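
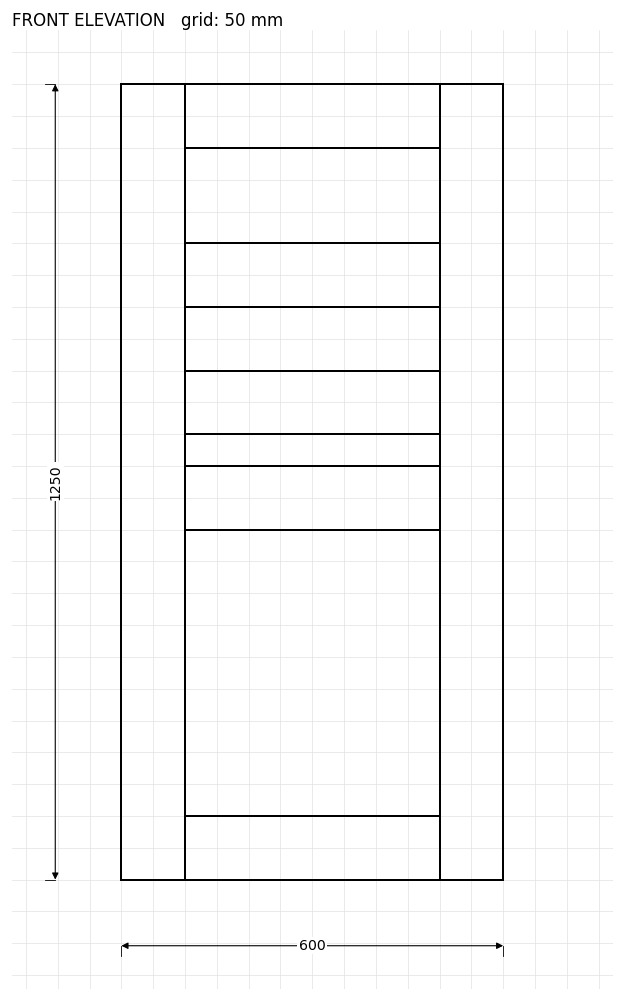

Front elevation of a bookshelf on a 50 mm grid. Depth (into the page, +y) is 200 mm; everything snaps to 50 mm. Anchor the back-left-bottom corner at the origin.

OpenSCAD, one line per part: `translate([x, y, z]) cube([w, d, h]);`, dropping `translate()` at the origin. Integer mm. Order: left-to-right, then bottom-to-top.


cube([100, 200, 1250]);
translate([100, 0, 0]) cube([400, 200, 100]);
translate([100, 0, 550]) cube([400, 200, 100]);
translate([100, 0, 700]) cube([400, 200, 100]);
translate([100, 0, 900]) cube([400, 200, 100]);
translate([100, 0, 1150]) cube([400, 200, 100]);
translate([500, 0, 0]) cube([100, 200, 1250]);


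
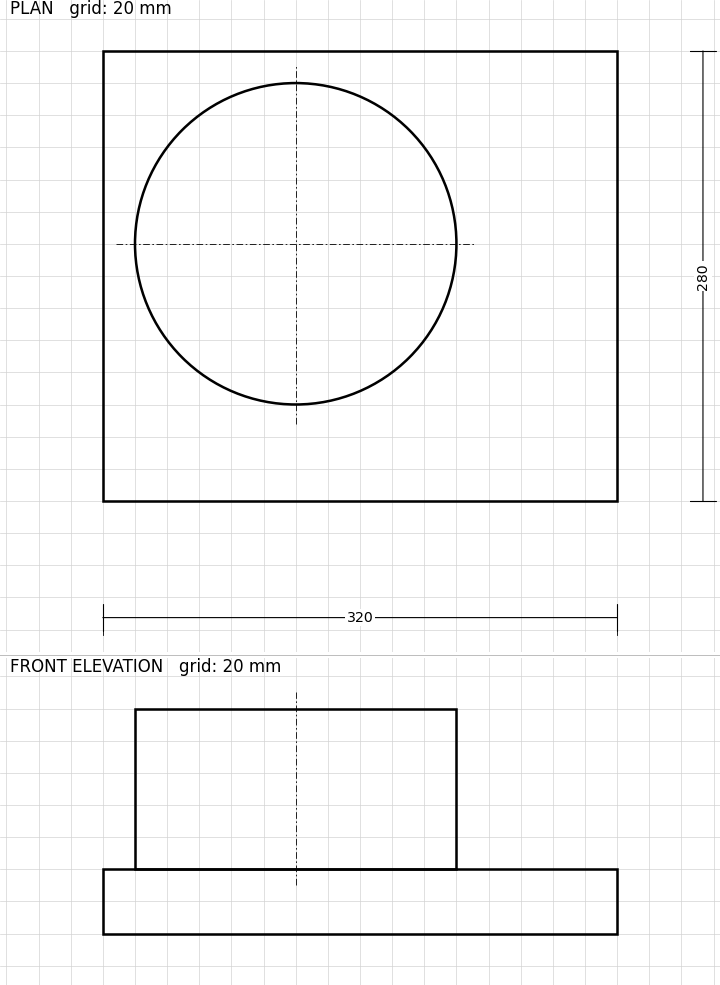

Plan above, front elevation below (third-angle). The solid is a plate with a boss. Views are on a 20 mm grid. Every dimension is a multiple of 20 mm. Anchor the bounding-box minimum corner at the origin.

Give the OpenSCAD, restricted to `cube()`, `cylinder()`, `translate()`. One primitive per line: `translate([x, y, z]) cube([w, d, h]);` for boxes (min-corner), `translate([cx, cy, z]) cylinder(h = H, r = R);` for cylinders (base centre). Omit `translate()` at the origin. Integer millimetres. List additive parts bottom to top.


cube([320, 280, 40]);
translate([120, 160, 40]) cylinder(h = 100, r = 100);


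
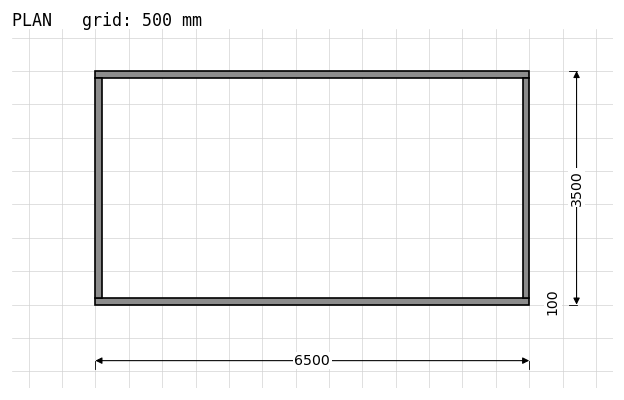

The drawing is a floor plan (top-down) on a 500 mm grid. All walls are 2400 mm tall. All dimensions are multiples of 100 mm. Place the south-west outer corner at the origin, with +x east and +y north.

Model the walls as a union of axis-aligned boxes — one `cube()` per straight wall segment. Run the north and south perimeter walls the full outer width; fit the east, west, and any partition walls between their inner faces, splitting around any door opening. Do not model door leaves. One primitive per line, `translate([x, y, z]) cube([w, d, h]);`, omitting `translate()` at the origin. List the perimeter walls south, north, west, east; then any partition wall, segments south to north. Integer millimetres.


cube([6500, 100, 2400]);
translate([0, 3400, 0]) cube([6500, 100, 2400]);
translate([0, 100, 0]) cube([100, 3300, 2400]);
translate([6400, 100, 0]) cube([100, 3300, 2400]);


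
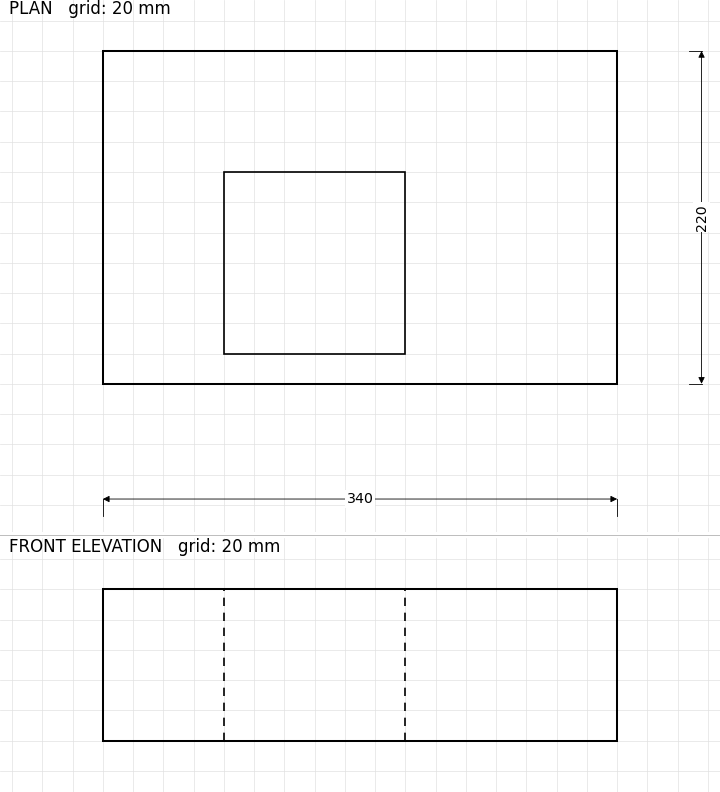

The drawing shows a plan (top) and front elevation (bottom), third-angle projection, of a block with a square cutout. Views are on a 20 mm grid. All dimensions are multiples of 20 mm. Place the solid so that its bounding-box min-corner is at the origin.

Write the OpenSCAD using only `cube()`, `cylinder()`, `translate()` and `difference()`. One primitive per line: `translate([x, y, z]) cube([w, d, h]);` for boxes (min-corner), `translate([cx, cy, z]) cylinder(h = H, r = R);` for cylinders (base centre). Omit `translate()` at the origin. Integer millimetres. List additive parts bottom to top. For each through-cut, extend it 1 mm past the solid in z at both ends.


difference() {
  cube([340, 220, 100]);
  translate([80, 20, -1]) cube([120, 120, 102]);
}


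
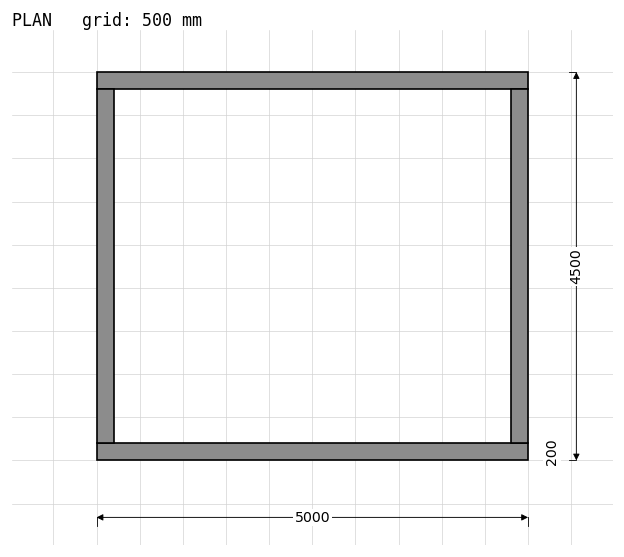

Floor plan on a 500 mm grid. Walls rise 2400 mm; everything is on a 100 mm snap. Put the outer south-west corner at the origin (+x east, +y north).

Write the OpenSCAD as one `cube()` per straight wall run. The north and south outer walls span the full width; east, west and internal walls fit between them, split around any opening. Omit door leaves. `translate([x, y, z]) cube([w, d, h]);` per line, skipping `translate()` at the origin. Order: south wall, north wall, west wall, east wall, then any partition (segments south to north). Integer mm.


cube([5000, 200, 2400]);
translate([0, 4300, 0]) cube([5000, 200, 2400]);
translate([0, 200, 0]) cube([200, 4100, 2400]);
translate([4800, 200, 0]) cube([200, 4100, 2400]);


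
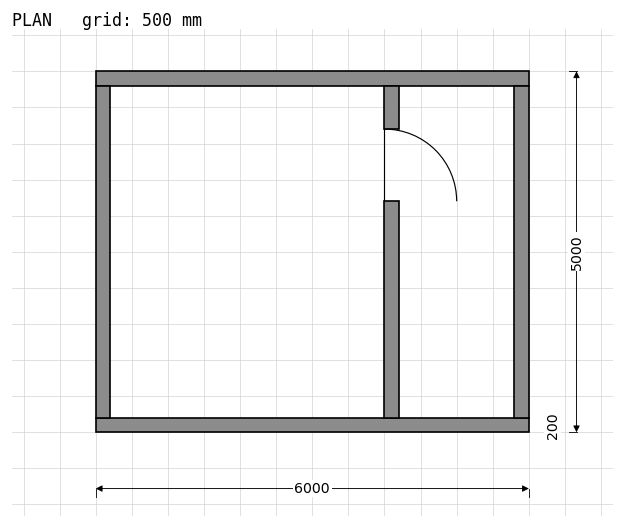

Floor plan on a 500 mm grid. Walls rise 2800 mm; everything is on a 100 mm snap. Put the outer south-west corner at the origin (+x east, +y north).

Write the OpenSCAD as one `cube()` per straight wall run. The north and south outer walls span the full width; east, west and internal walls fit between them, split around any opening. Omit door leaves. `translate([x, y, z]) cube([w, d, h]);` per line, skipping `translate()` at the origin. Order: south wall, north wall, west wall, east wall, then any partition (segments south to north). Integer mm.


cube([6000, 200, 2800]);
translate([0, 4800, 0]) cube([6000, 200, 2800]);
translate([0, 200, 0]) cube([200, 4600, 2800]);
translate([5800, 200, 0]) cube([200, 4600, 2800]);
translate([4000, 200, 0]) cube([200, 3000, 2800]);
translate([4000, 4200, 0]) cube([200, 600, 2800]);


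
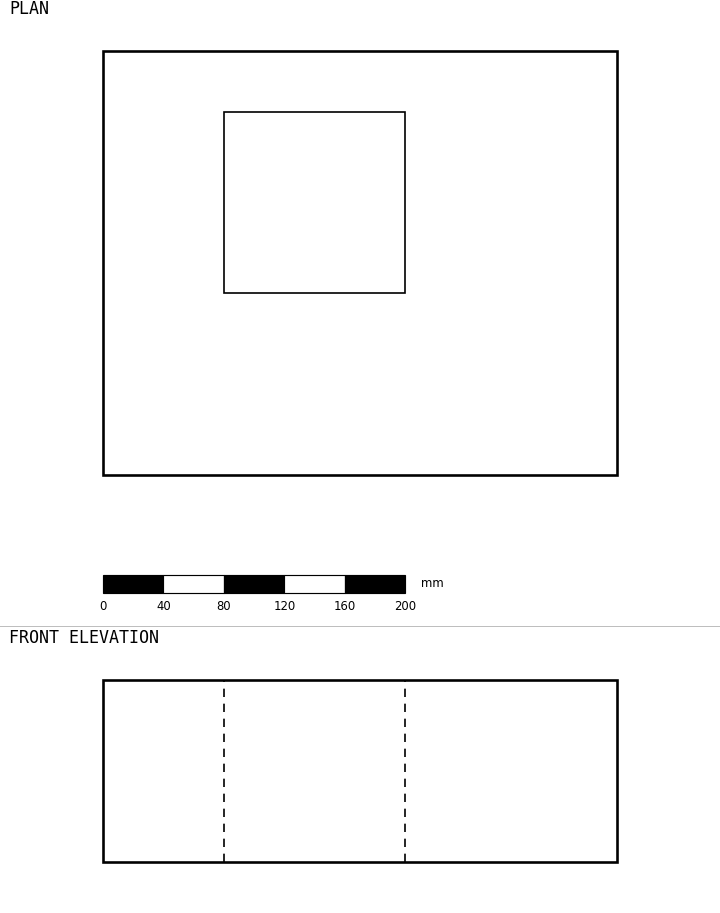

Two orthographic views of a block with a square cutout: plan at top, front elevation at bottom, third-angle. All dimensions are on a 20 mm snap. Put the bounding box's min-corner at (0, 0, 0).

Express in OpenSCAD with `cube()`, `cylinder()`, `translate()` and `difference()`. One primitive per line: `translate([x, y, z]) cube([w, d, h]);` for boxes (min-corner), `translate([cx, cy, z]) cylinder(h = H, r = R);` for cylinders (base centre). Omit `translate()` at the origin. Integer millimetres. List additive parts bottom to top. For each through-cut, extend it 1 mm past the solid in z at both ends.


difference() {
  cube([340, 280, 120]);
  translate([80, 120, -1]) cube([120, 120, 122]);
}


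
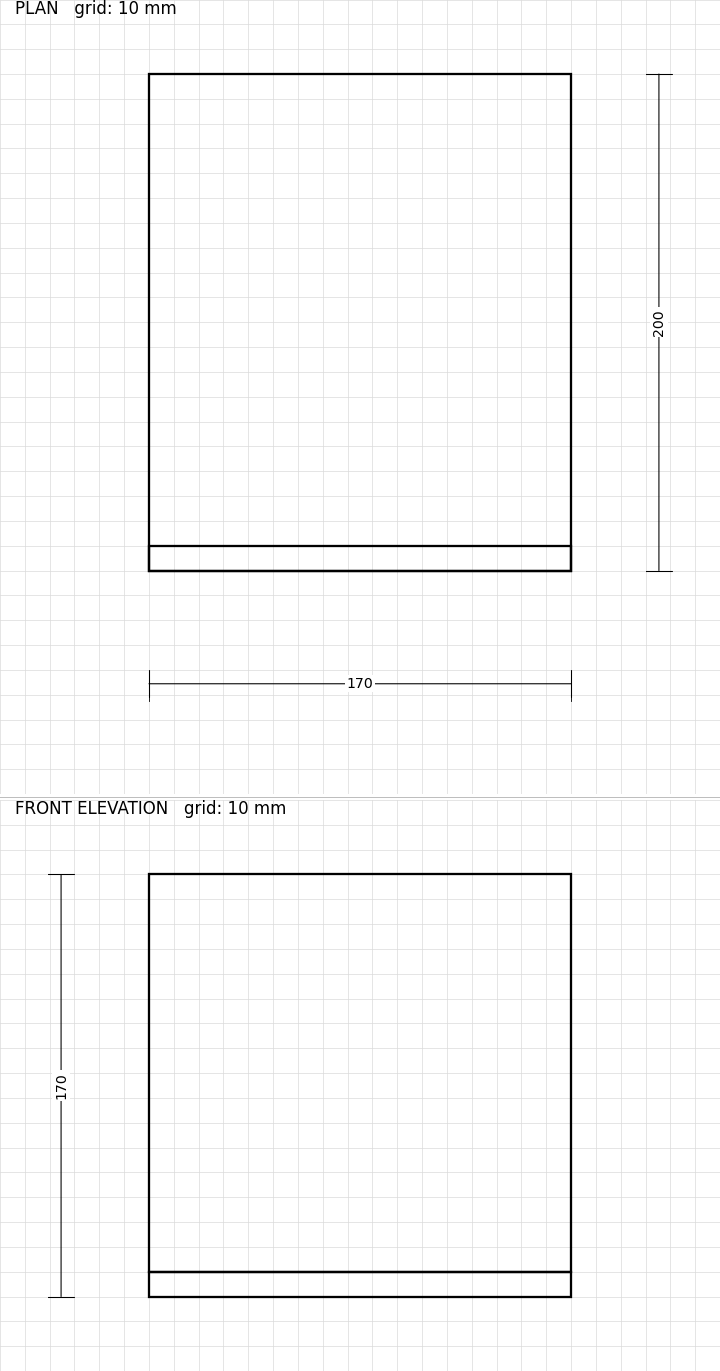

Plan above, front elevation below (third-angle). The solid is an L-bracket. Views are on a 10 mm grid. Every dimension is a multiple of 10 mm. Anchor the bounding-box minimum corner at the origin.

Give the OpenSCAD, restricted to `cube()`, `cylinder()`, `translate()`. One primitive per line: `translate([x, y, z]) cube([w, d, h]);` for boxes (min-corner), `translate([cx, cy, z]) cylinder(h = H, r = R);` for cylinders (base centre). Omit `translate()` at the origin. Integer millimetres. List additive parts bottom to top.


cube([170, 200, 10]);
translate([0, 0, 10]) cube([170, 10, 160]);


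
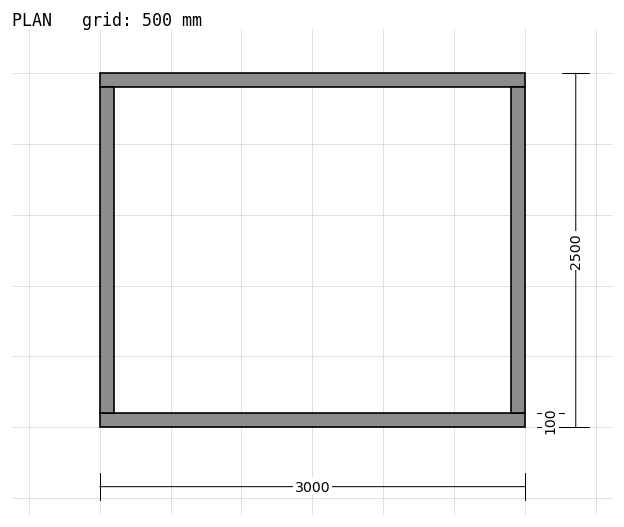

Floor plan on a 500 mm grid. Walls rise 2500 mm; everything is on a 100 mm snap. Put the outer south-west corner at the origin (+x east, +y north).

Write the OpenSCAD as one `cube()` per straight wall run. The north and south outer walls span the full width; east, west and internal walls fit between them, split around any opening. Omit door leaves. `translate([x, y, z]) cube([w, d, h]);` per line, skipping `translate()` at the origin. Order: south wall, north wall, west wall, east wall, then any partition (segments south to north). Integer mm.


cube([3000, 100, 2500]);
translate([0, 2400, 0]) cube([3000, 100, 2500]);
translate([0, 100, 0]) cube([100, 2300, 2500]);
translate([2900, 100, 0]) cube([100, 2300, 2500]);


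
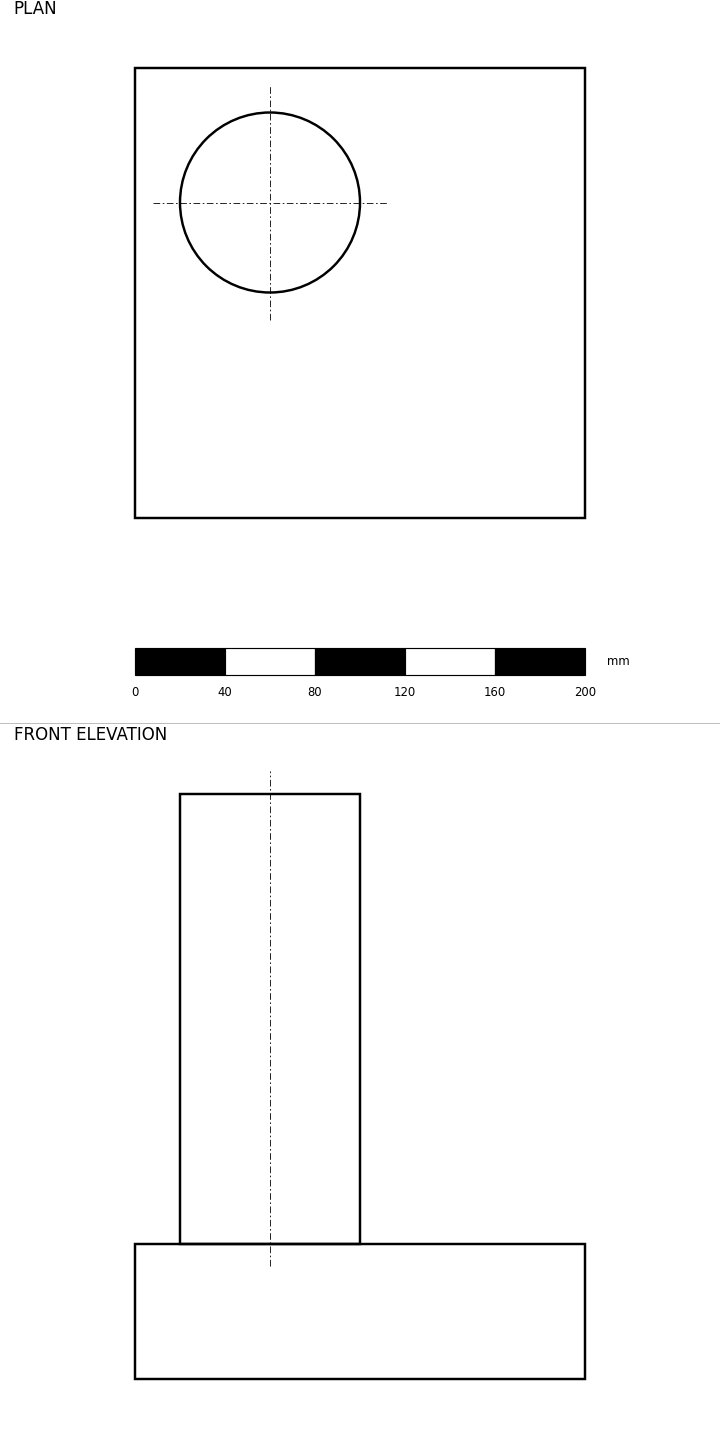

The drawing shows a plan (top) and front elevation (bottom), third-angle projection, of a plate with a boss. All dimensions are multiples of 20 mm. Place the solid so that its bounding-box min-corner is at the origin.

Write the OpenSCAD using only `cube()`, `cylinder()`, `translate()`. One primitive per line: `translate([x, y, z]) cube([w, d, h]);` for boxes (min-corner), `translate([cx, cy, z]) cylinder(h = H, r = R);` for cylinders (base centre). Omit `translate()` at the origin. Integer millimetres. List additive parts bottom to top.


cube([200, 200, 60]);
translate([60, 140, 60]) cylinder(h = 200, r = 40);


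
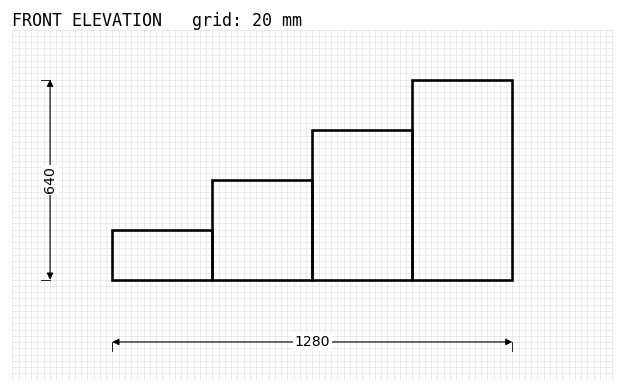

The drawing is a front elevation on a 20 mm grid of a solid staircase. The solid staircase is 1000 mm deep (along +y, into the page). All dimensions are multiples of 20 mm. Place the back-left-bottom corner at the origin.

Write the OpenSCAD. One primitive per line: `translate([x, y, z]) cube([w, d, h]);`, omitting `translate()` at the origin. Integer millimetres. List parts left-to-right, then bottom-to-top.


cube([320, 1000, 160]);
translate([320, 0, 0]) cube([320, 1000, 320]);
translate([640, 0, 0]) cube([320, 1000, 480]);
translate([960, 0, 0]) cube([320, 1000, 640]);


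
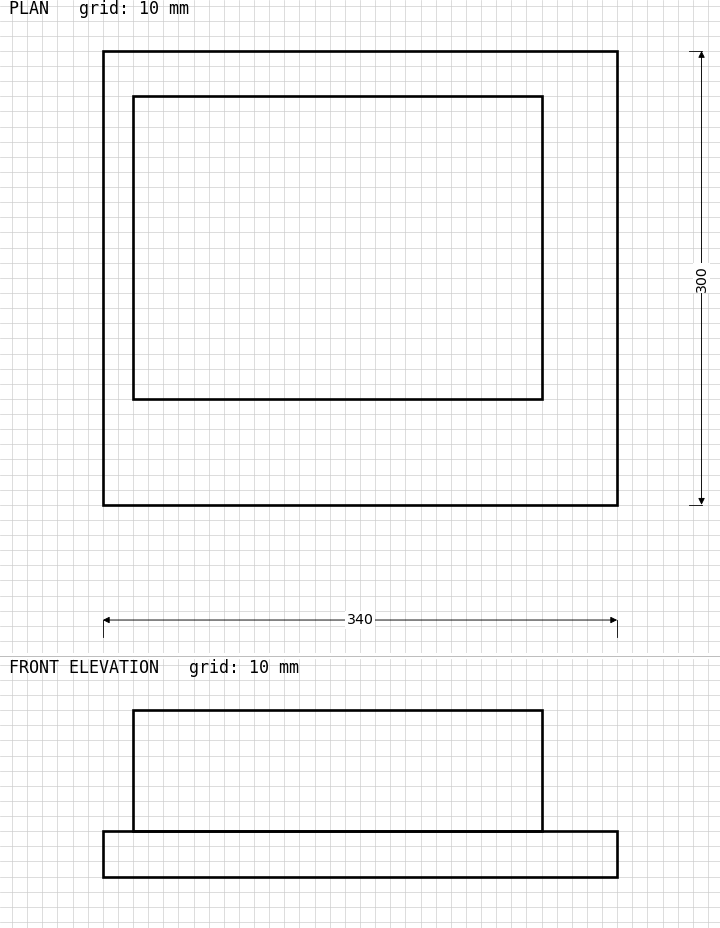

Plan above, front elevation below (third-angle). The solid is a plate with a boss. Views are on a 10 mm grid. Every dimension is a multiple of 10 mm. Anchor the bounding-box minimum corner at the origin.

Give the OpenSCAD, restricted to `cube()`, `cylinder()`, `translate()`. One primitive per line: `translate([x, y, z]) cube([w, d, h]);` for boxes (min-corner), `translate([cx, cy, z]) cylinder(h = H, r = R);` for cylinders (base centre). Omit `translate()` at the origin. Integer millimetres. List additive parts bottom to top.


cube([340, 300, 30]);
translate([20, 70, 30]) cube([270, 200, 80]);


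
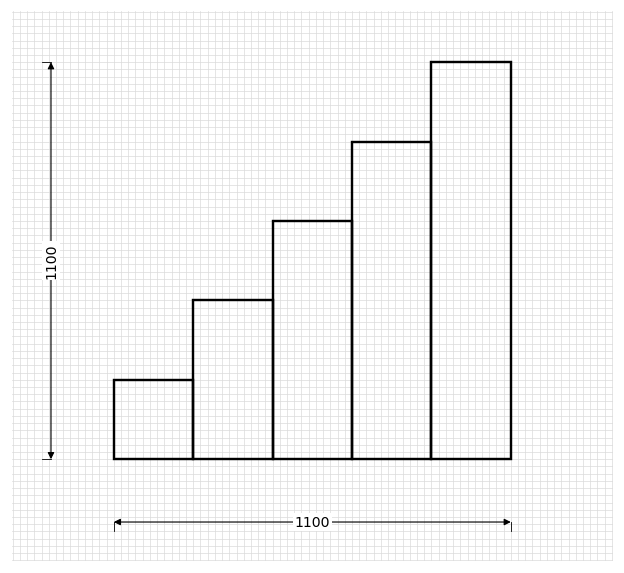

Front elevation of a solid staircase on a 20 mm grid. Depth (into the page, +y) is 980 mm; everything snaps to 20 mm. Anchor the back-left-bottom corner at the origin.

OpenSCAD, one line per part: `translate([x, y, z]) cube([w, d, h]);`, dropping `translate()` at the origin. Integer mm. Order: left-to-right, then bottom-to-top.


cube([220, 980, 220]);
translate([220, 0, 0]) cube([220, 980, 440]);
translate([440, 0, 0]) cube([220, 980, 660]);
translate([660, 0, 0]) cube([220, 980, 880]);
translate([880, 0, 0]) cube([220, 980, 1100]);


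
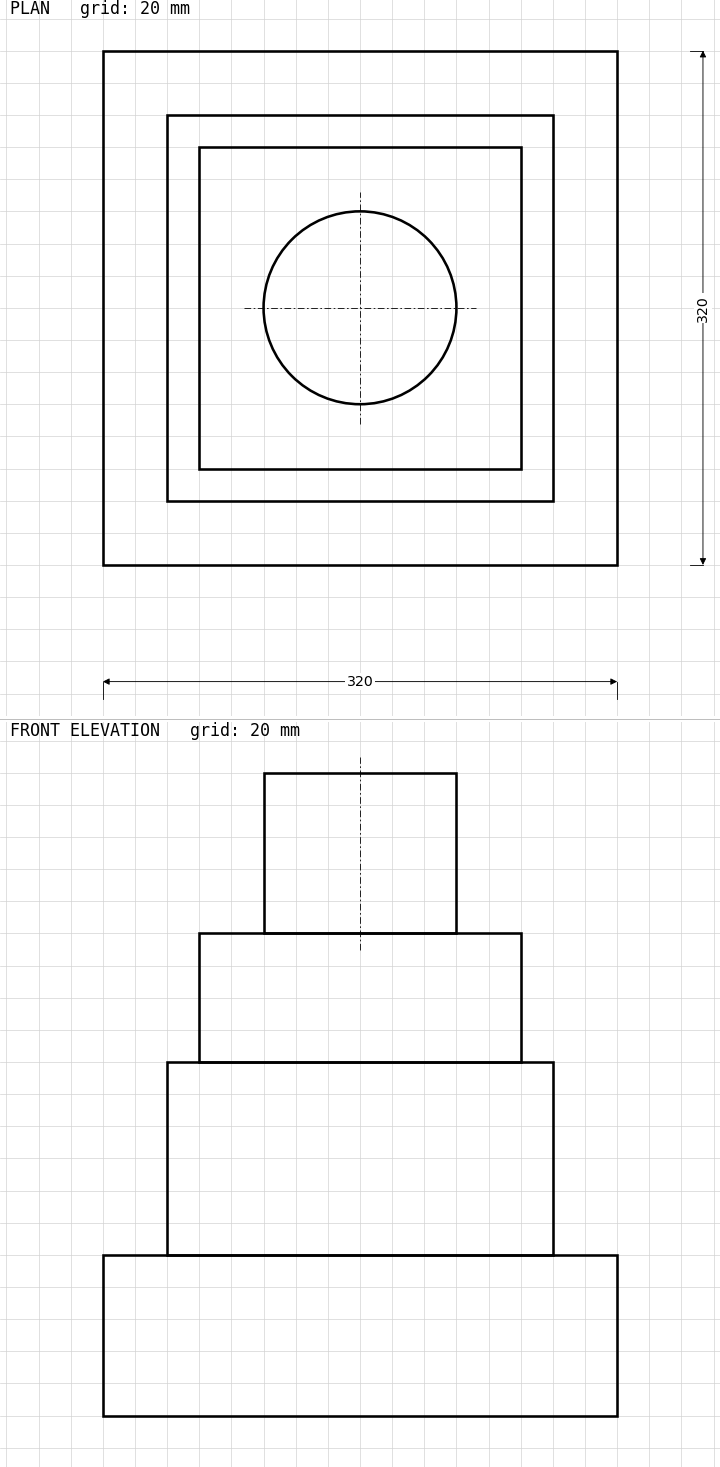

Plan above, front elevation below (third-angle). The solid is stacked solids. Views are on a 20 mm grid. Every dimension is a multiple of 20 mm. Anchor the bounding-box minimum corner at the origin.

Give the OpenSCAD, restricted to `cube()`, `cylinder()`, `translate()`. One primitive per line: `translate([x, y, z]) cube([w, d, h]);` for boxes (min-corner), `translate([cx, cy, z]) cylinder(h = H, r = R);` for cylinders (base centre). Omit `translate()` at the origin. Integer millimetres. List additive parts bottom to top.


cube([320, 320, 100]);
translate([40, 40, 100]) cube([240, 240, 120]);
translate([60, 60, 220]) cube([200, 200, 80]);
translate([160, 160, 300]) cylinder(h = 100, r = 60);


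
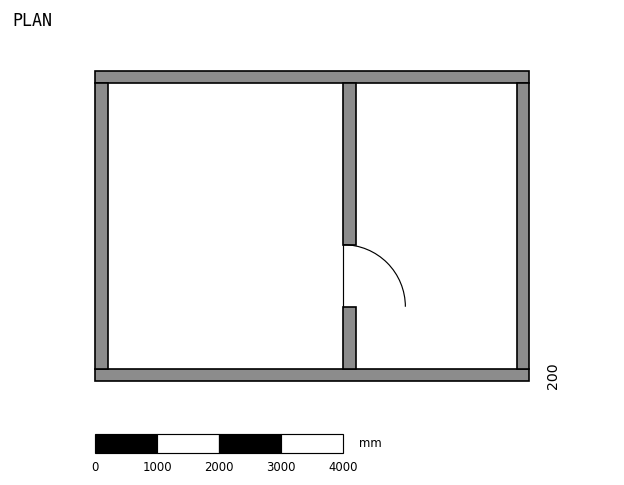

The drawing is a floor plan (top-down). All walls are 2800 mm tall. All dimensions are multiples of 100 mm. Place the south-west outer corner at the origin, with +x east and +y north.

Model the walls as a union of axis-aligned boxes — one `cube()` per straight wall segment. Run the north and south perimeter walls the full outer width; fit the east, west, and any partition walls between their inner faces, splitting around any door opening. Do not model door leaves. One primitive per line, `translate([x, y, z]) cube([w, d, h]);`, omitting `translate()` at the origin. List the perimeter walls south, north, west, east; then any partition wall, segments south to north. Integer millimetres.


cube([7000, 200, 2800]);
translate([0, 4800, 0]) cube([7000, 200, 2800]);
translate([0, 200, 0]) cube([200, 4600, 2800]);
translate([6800, 200, 0]) cube([200, 4600, 2800]);
translate([4000, 200, 0]) cube([200, 1000, 2800]);
translate([4000, 2200, 0]) cube([200, 2600, 2800]);


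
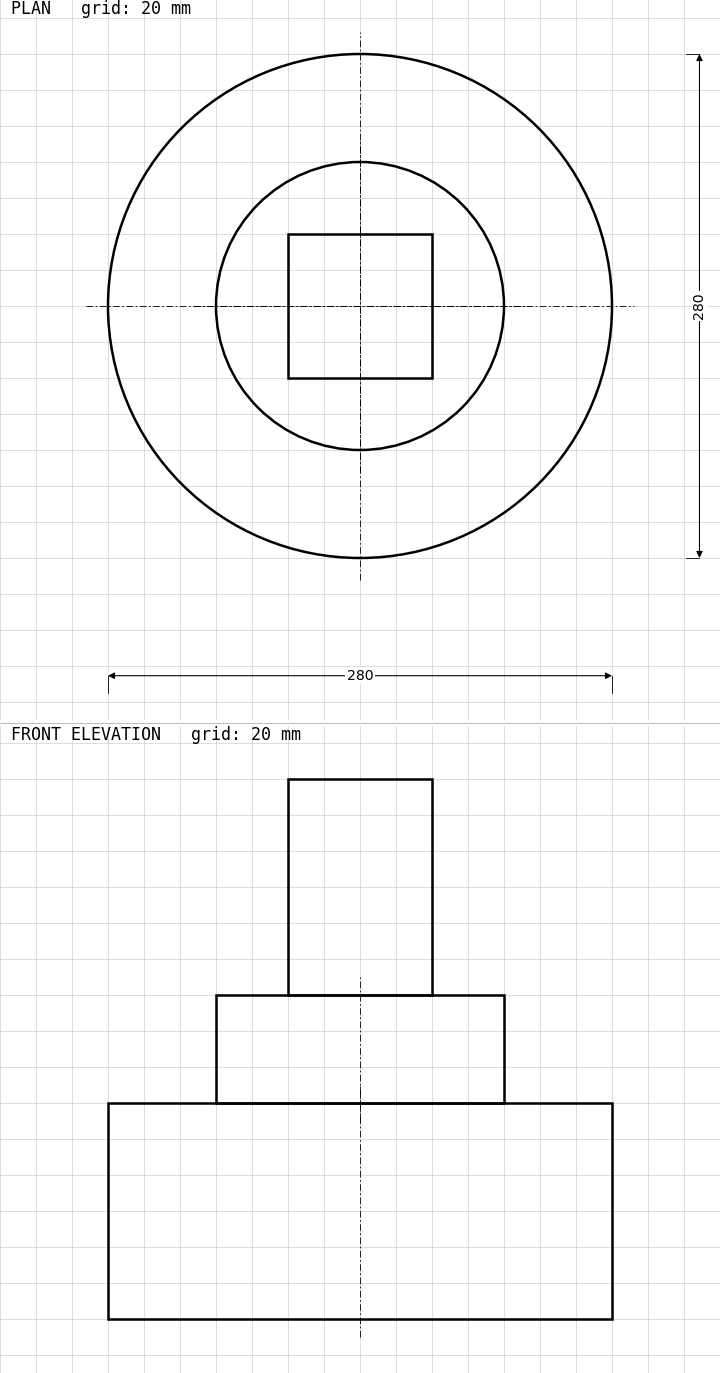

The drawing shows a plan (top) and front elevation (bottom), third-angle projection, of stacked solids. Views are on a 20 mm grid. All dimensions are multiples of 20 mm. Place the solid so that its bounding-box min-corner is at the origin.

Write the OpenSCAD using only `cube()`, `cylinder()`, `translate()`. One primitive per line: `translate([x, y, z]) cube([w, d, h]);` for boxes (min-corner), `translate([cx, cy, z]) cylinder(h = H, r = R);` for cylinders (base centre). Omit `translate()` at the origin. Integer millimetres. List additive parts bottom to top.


translate([140, 140, 0]) cylinder(h = 120, r = 140);
translate([140, 140, 120]) cylinder(h = 60, r = 80);
translate([100, 100, 180]) cube([80, 80, 120]);


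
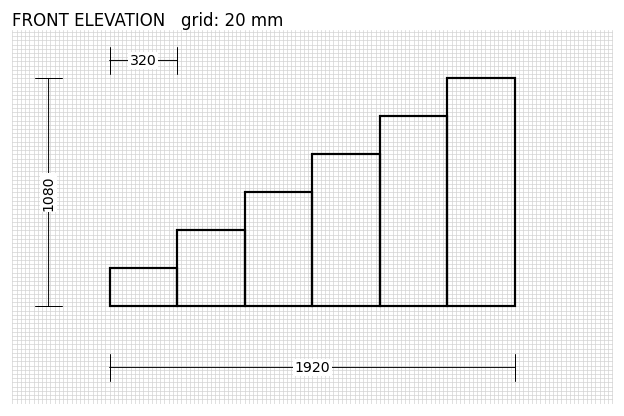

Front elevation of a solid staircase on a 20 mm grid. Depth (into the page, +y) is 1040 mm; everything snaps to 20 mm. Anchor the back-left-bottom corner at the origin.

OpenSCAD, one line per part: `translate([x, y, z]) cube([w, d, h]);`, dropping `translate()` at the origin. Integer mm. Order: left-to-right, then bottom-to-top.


cube([320, 1040, 180]);
translate([320, 0, 0]) cube([320, 1040, 360]);
translate([640, 0, 0]) cube([320, 1040, 540]);
translate([960, 0, 0]) cube([320, 1040, 720]);
translate([1280, 0, 0]) cube([320, 1040, 900]);
translate([1600, 0, 0]) cube([320, 1040, 1080]);


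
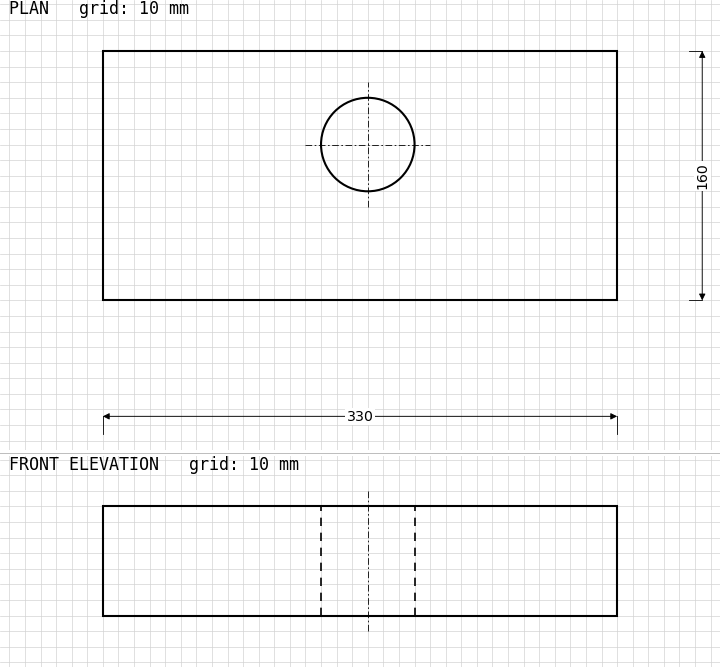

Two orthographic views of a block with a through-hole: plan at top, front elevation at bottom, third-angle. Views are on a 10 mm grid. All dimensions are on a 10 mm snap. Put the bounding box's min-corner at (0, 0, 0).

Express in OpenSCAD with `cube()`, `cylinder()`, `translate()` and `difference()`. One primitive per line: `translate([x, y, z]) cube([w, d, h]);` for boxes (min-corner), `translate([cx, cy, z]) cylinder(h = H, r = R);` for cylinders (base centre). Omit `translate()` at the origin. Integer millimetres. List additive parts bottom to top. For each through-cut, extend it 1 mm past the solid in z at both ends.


difference() {
  cube([330, 160, 70]);
  translate([170, 100, -1]) cylinder(h = 72, r = 30);
}


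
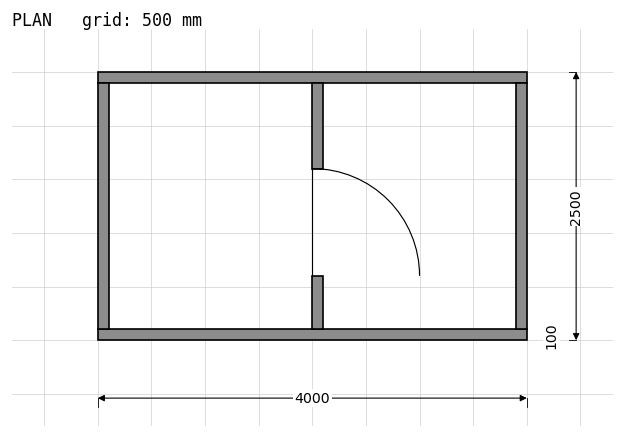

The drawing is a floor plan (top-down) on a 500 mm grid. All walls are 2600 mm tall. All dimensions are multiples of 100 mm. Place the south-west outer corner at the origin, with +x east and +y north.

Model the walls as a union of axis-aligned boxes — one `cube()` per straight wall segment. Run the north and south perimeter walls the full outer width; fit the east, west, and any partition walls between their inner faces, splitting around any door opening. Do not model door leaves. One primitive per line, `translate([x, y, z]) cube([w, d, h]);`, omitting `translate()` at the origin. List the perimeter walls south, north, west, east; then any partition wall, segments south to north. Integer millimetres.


cube([4000, 100, 2600]);
translate([0, 2400, 0]) cube([4000, 100, 2600]);
translate([0, 100, 0]) cube([100, 2300, 2600]);
translate([3900, 100, 0]) cube([100, 2300, 2600]);
translate([2000, 100, 0]) cube([100, 500, 2600]);
translate([2000, 1600, 0]) cube([100, 800, 2600]);


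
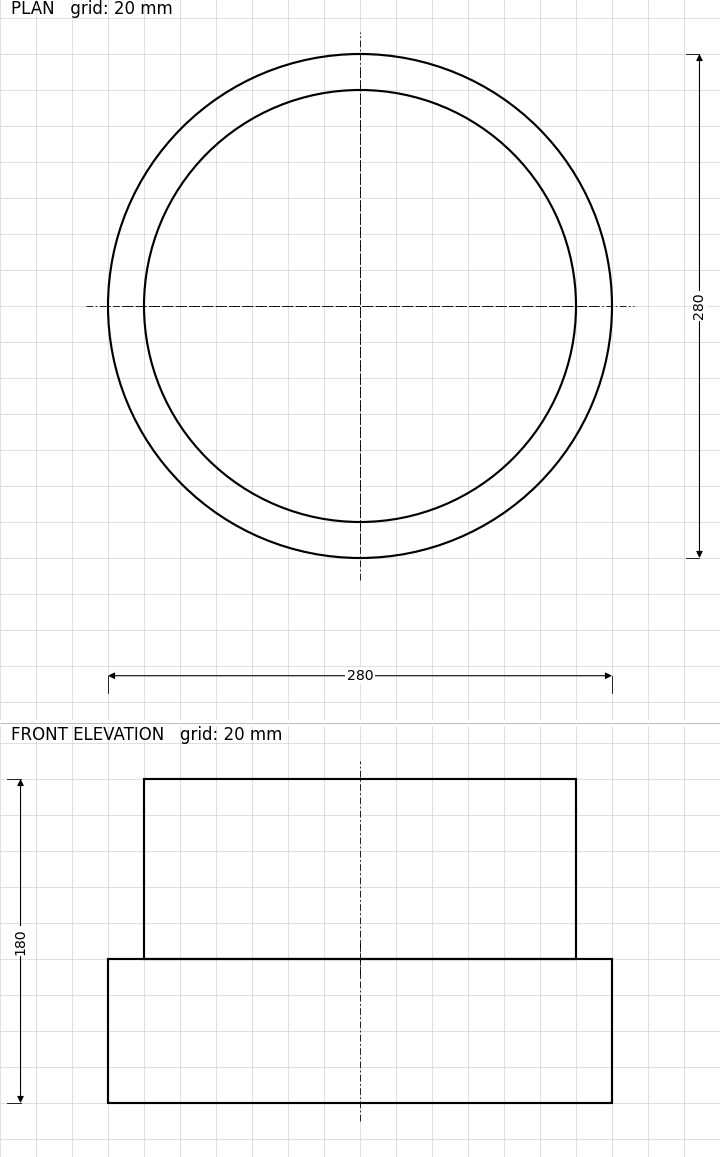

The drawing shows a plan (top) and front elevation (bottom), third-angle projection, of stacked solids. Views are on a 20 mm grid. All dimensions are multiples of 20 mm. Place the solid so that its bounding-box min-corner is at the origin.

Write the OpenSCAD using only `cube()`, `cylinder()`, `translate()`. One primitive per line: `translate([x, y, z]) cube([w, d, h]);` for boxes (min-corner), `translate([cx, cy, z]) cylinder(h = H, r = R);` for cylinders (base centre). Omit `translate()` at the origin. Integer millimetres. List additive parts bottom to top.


translate([140, 140, 0]) cylinder(h = 80, r = 140);
translate([140, 140, 80]) cylinder(h = 100, r = 120);


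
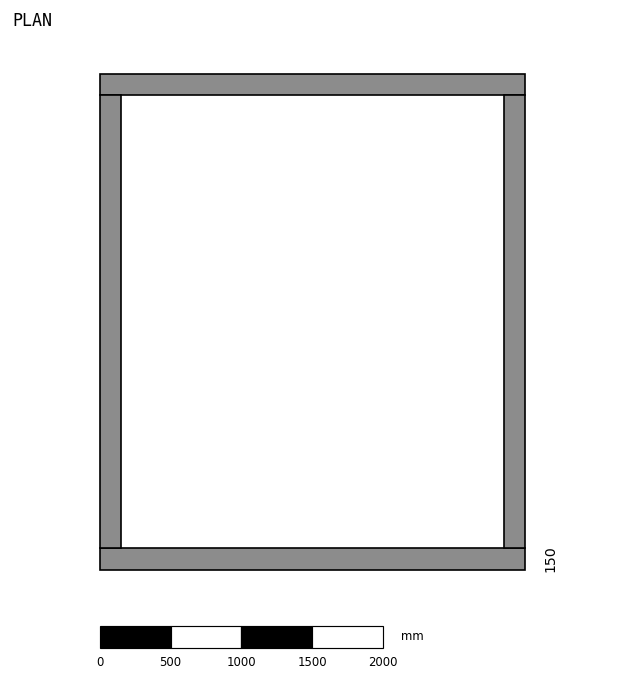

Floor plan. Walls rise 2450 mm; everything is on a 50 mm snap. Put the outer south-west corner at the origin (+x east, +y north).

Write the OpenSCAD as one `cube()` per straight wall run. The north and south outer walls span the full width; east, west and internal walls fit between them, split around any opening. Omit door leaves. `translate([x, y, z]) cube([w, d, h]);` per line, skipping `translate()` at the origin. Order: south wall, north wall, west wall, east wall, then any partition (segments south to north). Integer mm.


cube([3000, 150, 2450]);
translate([0, 3350, 0]) cube([3000, 150, 2450]);
translate([0, 150, 0]) cube([150, 3200, 2450]);
translate([2850, 150, 0]) cube([150, 3200, 2450]);


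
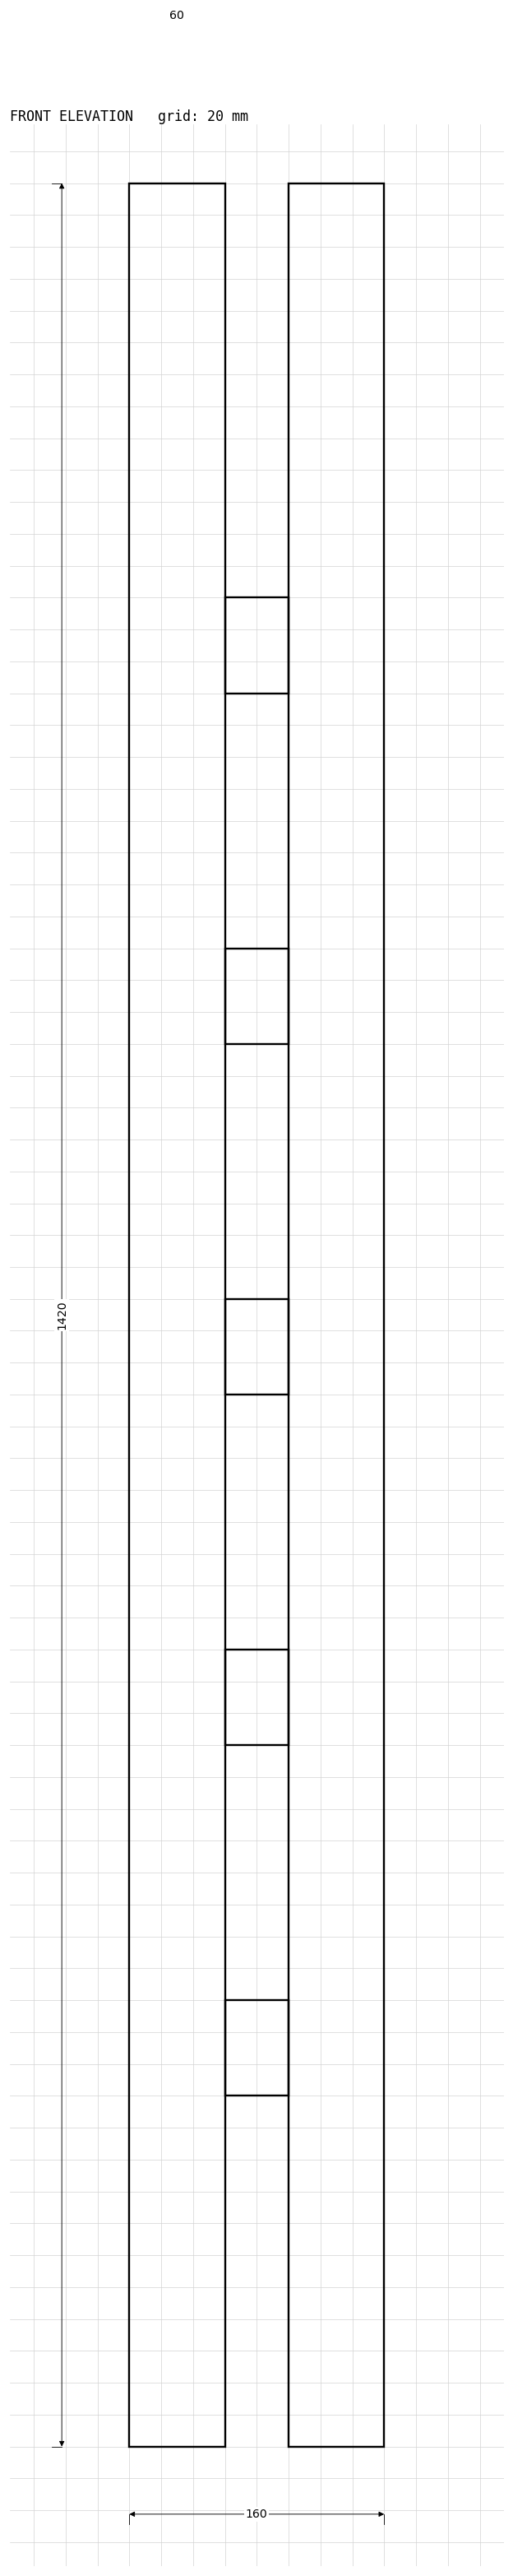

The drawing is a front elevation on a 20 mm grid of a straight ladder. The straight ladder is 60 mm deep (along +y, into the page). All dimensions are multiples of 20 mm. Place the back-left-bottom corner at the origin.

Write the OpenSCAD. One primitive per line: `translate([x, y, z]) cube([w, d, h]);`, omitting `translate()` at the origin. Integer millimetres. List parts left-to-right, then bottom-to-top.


cube([60, 60, 1420]);
translate([60, 0, 220]) cube([40, 60, 60]);
translate([60, 0, 440]) cube([40, 60, 60]);
translate([60, 0, 660]) cube([40, 60, 60]);
translate([60, 0, 880]) cube([40, 60, 60]);
translate([60, 0, 1100]) cube([40, 60, 60]);
translate([100, 0, 0]) cube([60, 60, 1420]);


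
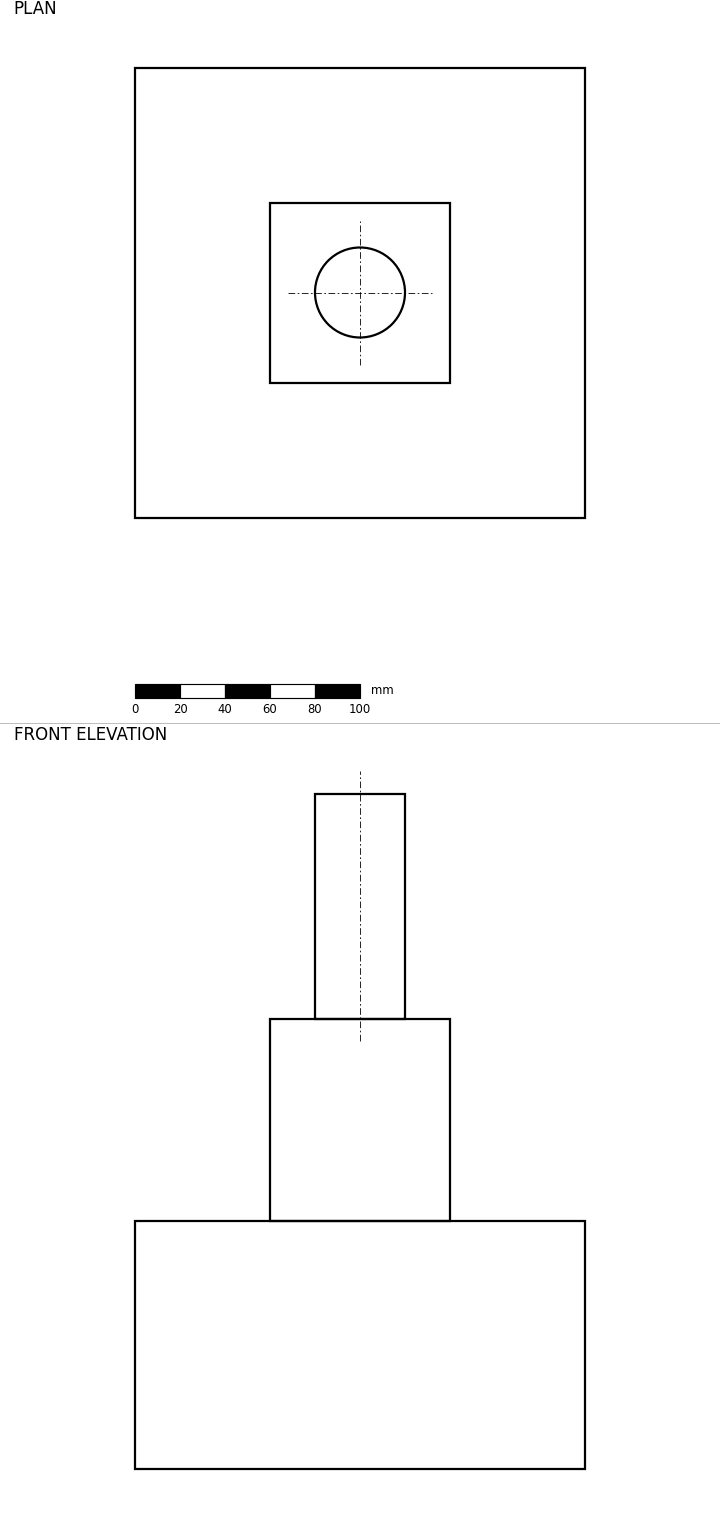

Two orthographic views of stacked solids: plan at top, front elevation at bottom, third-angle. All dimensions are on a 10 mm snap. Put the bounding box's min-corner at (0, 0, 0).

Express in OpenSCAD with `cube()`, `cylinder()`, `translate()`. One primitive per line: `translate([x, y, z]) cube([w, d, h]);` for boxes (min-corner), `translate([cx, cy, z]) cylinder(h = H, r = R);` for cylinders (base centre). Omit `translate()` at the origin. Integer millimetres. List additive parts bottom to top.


cube([200, 200, 110]);
translate([60, 60, 110]) cube([80, 80, 90]);
translate([100, 100, 200]) cylinder(h = 100, r = 20);


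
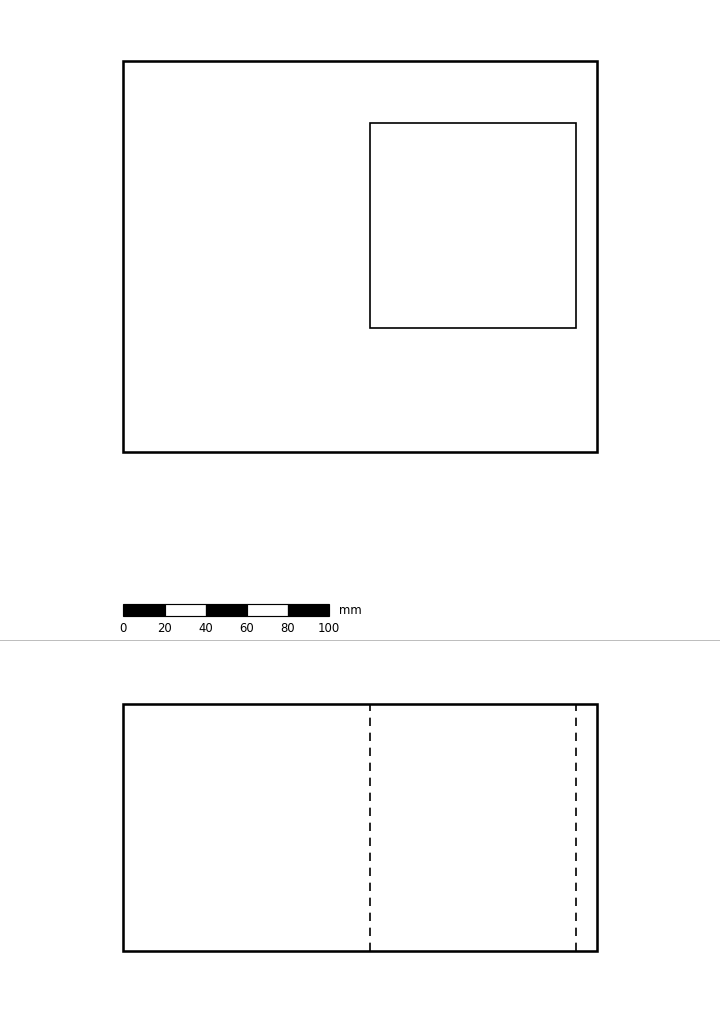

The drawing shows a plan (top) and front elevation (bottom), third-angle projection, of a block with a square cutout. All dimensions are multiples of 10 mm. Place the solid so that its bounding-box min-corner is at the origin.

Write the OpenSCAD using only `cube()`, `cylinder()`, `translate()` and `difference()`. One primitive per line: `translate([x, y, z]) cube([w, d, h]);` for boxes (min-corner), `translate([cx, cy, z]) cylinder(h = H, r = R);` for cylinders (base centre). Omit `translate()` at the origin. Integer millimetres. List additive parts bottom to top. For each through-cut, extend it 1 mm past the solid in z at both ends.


difference() {
  cube([230, 190, 120]);
  translate([120, 60, -1]) cube([100, 100, 122]);
}


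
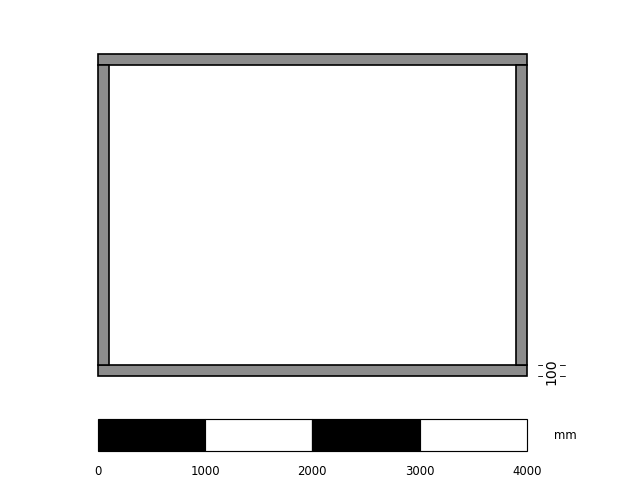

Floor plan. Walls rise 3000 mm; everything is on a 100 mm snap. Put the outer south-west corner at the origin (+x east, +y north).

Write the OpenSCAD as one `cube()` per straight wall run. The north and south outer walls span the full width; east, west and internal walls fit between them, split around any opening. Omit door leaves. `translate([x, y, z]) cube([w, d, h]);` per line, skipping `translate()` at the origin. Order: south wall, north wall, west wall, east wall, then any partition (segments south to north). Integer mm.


cube([4000, 100, 3000]);
translate([0, 2900, 0]) cube([4000, 100, 3000]);
translate([0, 100, 0]) cube([100, 2800, 3000]);
translate([3900, 100, 0]) cube([100, 2800, 3000]);


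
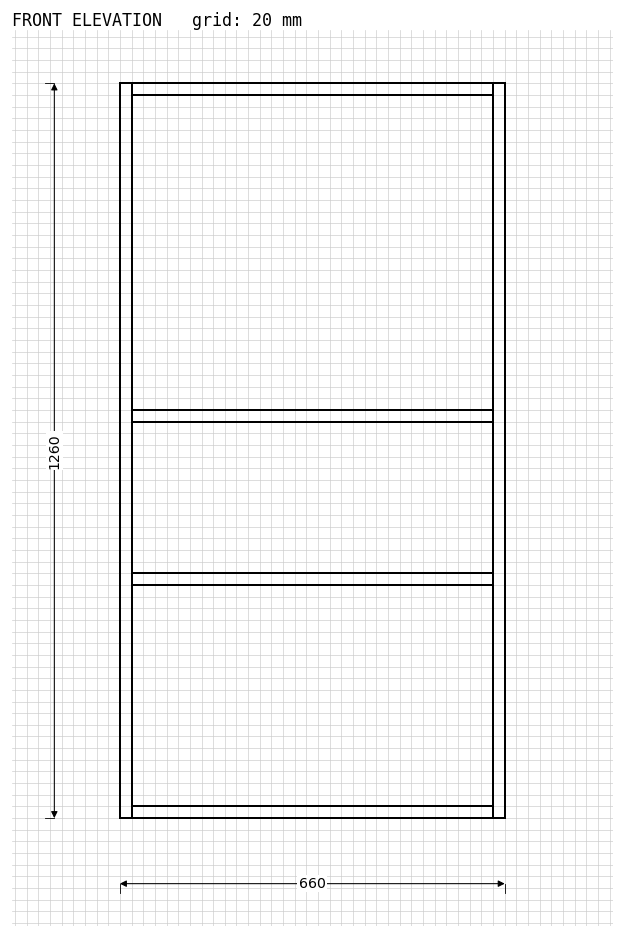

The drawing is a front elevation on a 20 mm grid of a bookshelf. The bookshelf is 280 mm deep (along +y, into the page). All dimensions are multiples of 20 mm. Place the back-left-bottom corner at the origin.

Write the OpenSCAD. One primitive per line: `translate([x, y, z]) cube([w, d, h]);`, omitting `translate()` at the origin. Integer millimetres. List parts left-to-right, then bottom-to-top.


cube([20, 280, 1260]);
translate([20, 0, 0]) cube([620, 280, 20]);
translate([20, 0, 400]) cube([620, 280, 20]);
translate([20, 0, 680]) cube([620, 280, 20]);
translate([20, 0, 1240]) cube([620, 280, 20]);
translate([640, 0, 0]) cube([20, 280, 1260]);


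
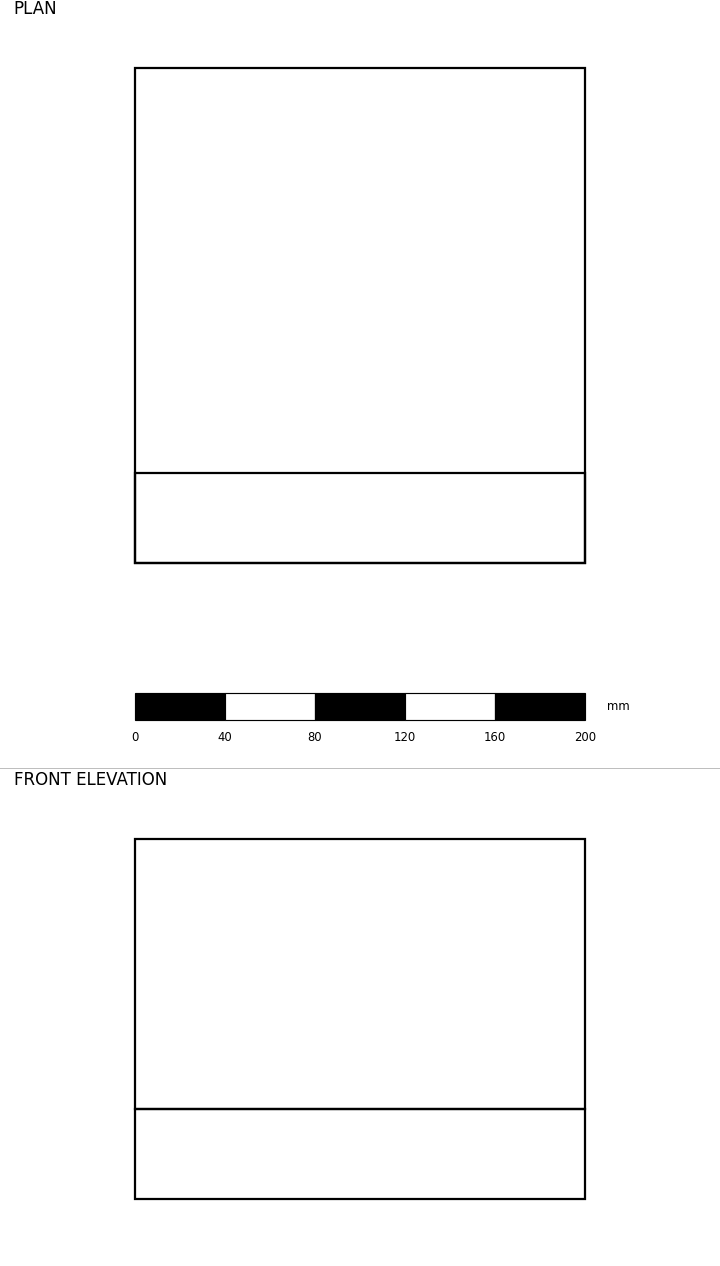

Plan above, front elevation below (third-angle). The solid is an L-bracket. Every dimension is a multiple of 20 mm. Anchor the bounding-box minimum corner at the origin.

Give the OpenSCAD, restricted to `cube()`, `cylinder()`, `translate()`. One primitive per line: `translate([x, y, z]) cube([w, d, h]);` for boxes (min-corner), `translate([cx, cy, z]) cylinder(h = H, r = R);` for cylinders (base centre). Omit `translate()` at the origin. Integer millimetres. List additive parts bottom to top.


cube([200, 220, 40]);
translate([0, 0, 40]) cube([200, 40, 120]);


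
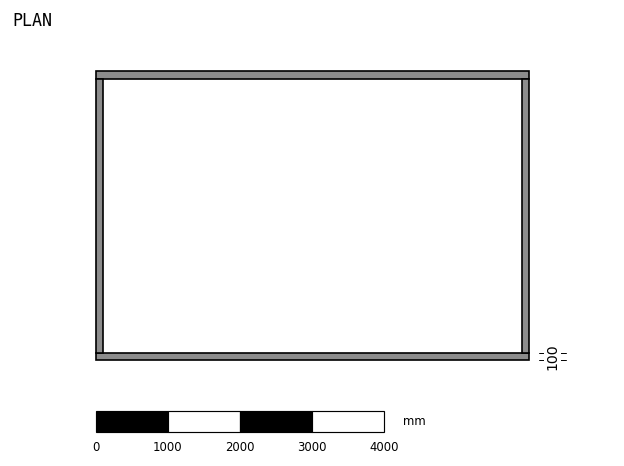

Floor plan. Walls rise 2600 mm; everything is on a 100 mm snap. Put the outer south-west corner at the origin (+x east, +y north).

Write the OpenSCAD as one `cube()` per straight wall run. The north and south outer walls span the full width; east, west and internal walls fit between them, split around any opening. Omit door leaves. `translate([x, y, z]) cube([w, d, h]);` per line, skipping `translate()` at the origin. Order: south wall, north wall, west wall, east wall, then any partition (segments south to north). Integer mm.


cube([6000, 100, 2600]);
translate([0, 3900, 0]) cube([6000, 100, 2600]);
translate([0, 100, 0]) cube([100, 3800, 2600]);
translate([5900, 100, 0]) cube([100, 3800, 2600]);


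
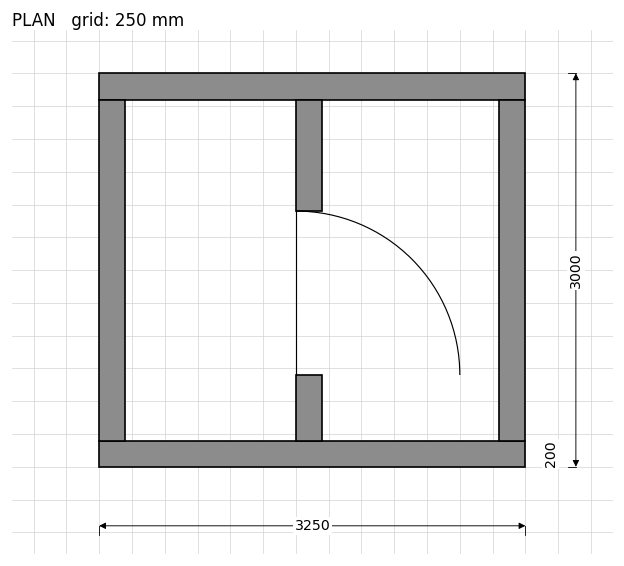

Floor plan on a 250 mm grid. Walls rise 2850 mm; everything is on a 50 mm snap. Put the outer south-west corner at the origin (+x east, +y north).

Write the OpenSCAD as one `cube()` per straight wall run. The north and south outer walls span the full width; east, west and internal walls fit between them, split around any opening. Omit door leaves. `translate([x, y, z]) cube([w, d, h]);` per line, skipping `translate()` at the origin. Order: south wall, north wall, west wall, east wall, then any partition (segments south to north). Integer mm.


cube([3250, 200, 2850]);
translate([0, 2800, 0]) cube([3250, 200, 2850]);
translate([0, 200, 0]) cube([200, 2600, 2850]);
translate([3050, 200, 0]) cube([200, 2600, 2850]);
translate([1500, 200, 0]) cube([200, 500, 2850]);
translate([1500, 1950, 0]) cube([200, 850, 2850]);


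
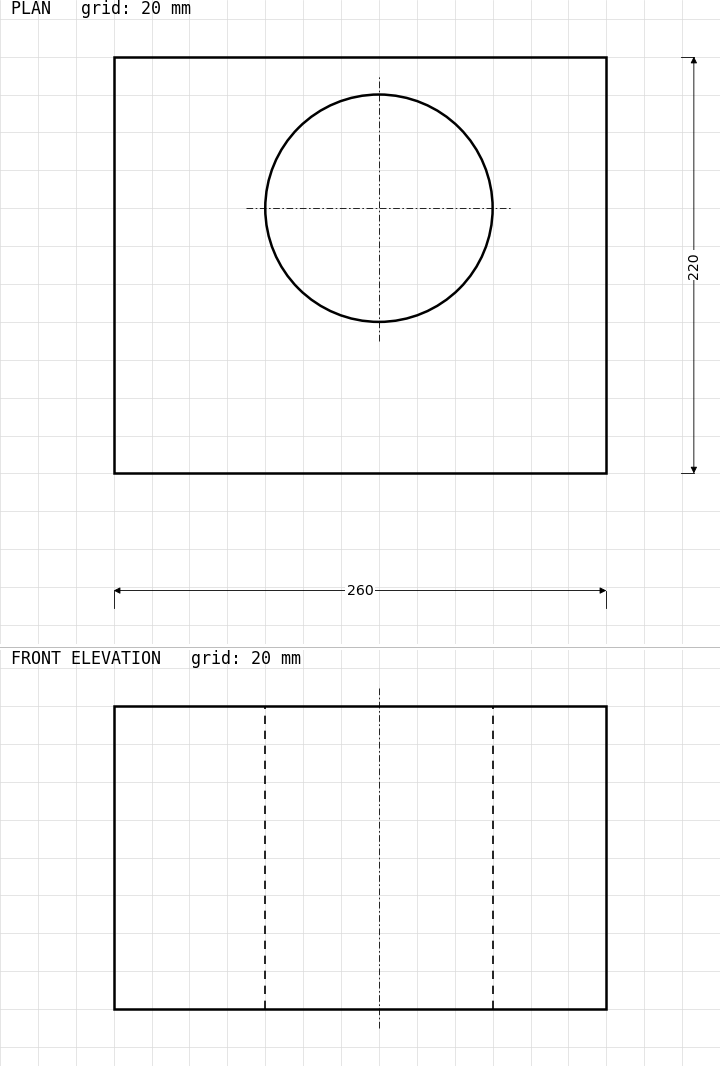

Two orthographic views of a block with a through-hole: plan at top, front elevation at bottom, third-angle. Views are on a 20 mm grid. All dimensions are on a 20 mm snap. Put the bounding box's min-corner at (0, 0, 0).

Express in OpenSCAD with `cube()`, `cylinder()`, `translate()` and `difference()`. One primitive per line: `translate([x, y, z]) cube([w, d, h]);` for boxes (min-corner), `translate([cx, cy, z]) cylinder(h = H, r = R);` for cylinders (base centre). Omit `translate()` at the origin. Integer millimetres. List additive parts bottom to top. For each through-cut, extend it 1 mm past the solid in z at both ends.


difference() {
  cube([260, 220, 160]);
  translate([140, 140, -1]) cylinder(h = 162, r = 60);
}


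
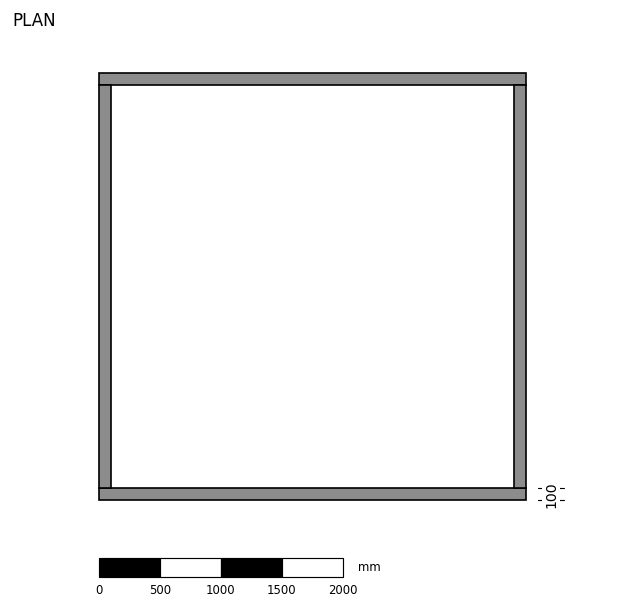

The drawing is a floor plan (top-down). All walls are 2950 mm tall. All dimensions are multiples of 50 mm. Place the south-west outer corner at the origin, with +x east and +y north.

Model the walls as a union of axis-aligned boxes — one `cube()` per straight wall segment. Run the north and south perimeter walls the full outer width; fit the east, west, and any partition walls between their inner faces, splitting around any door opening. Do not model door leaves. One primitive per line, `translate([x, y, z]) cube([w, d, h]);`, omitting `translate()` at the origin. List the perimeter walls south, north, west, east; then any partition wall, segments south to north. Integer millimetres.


cube([3500, 100, 2950]);
translate([0, 3400, 0]) cube([3500, 100, 2950]);
translate([0, 100, 0]) cube([100, 3300, 2950]);
translate([3400, 100, 0]) cube([100, 3300, 2950]);


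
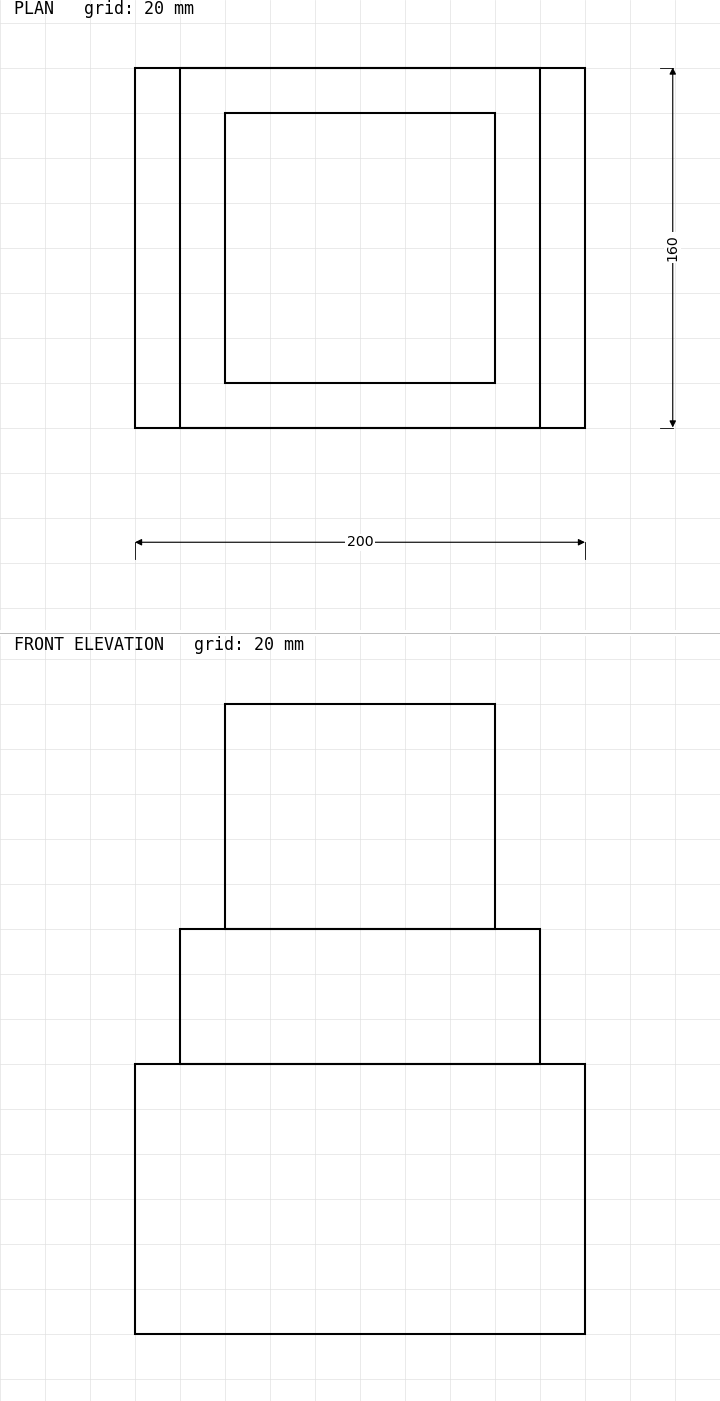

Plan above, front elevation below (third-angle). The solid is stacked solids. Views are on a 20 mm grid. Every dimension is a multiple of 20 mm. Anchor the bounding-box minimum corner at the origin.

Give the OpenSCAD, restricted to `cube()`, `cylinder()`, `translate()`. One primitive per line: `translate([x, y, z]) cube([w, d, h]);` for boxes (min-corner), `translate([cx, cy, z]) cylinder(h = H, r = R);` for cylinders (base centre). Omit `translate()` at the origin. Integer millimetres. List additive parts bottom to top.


cube([200, 160, 120]);
translate([20, 0, 120]) cube([160, 160, 60]);
translate([40, 20, 180]) cube([120, 120, 100]);


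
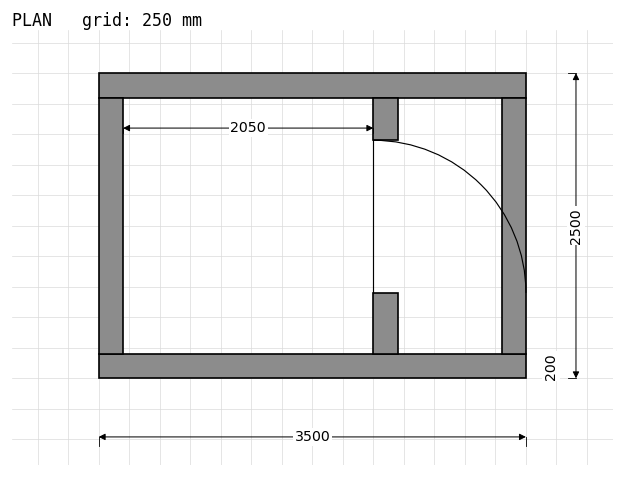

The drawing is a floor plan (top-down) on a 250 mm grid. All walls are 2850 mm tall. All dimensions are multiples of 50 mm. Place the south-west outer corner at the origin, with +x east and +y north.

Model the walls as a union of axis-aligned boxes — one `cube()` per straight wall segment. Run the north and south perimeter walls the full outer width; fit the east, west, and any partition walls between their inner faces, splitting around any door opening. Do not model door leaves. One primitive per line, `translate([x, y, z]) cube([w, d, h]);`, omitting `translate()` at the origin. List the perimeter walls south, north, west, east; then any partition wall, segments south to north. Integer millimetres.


cube([3500, 200, 2850]);
translate([0, 2300, 0]) cube([3500, 200, 2850]);
translate([0, 200, 0]) cube([200, 2100, 2850]);
translate([3300, 200, 0]) cube([200, 2100, 2850]);
translate([2250, 200, 0]) cube([200, 500, 2850]);
translate([2250, 1950, 0]) cube([200, 350, 2850]);


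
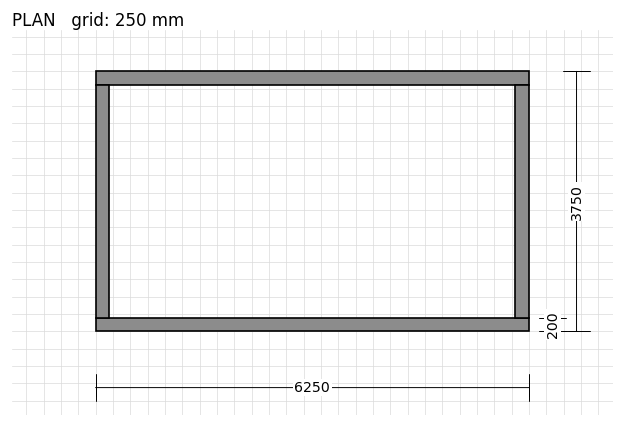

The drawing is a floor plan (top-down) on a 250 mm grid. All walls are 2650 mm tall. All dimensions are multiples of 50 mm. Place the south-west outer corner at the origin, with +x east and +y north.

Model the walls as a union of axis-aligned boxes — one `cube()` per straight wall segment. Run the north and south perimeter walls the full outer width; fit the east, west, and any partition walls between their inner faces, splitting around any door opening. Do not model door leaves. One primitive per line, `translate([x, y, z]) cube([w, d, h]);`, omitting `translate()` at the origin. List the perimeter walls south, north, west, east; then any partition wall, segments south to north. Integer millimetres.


cube([6250, 200, 2650]);
translate([0, 3550, 0]) cube([6250, 200, 2650]);
translate([0, 200, 0]) cube([200, 3350, 2650]);
translate([6050, 200, 0]) cube([200, 3350, 2650]);


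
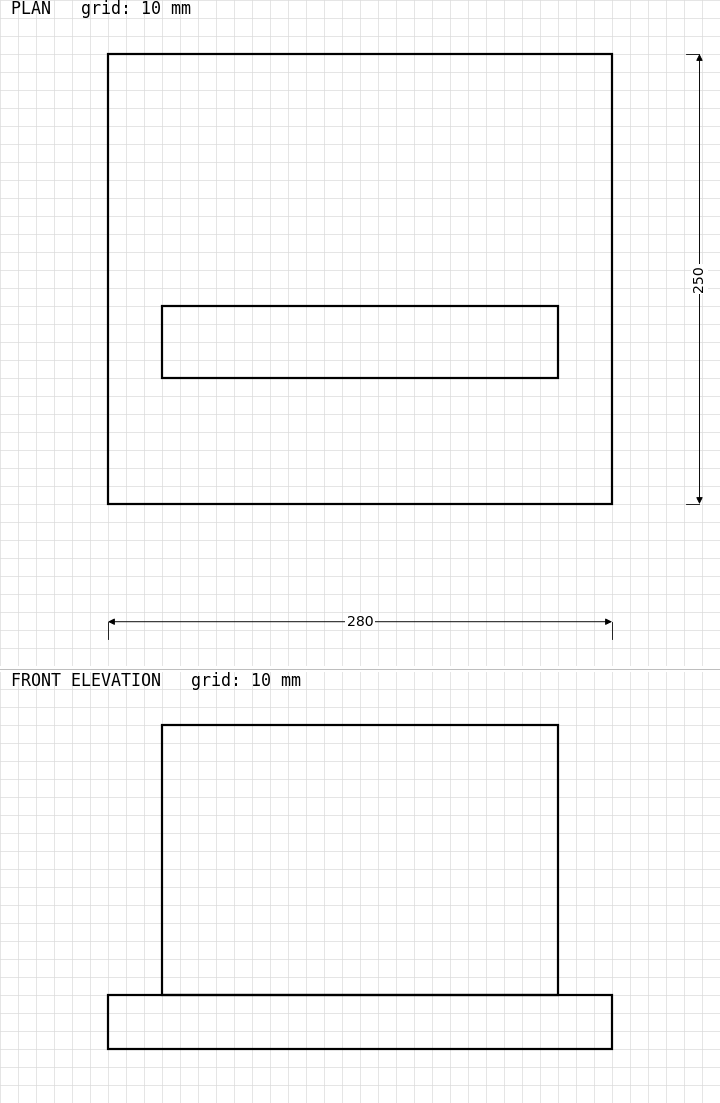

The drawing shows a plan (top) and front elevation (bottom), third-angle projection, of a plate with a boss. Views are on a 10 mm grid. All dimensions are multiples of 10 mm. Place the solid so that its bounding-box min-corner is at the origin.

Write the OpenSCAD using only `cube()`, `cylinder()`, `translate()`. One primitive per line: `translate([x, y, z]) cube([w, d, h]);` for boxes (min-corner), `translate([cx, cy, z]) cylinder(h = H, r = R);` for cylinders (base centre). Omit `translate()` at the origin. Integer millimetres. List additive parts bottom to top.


cube([280, 250, 30]);
translate([30, 70, 30]) cube([220, 40, 150]);


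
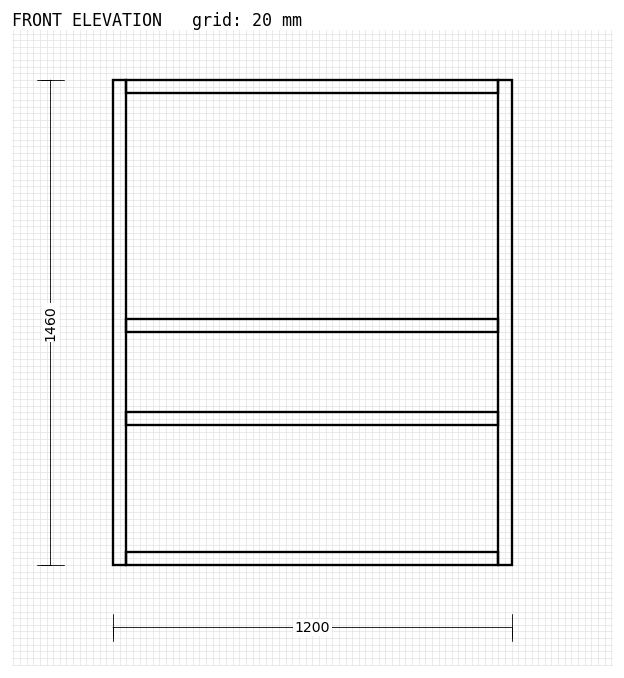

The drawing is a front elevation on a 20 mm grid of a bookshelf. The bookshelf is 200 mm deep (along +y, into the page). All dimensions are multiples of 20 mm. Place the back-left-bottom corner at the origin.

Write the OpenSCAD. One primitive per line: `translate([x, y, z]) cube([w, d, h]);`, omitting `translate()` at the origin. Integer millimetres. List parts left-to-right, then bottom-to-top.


cube([40, 200, 1460]);
translate([40, 0, 0]) cube([1120, 200, 40]);
translate([40, 0, 420]) cube([1120, 200, 40]);
translate([40, 0, 700]) cube([1120, 200, 40]);
translate([40, 0, 1420]) cube([1120, 200, 40]);
translate([1160, 0, 0]) cube([40, 200, 1460]);


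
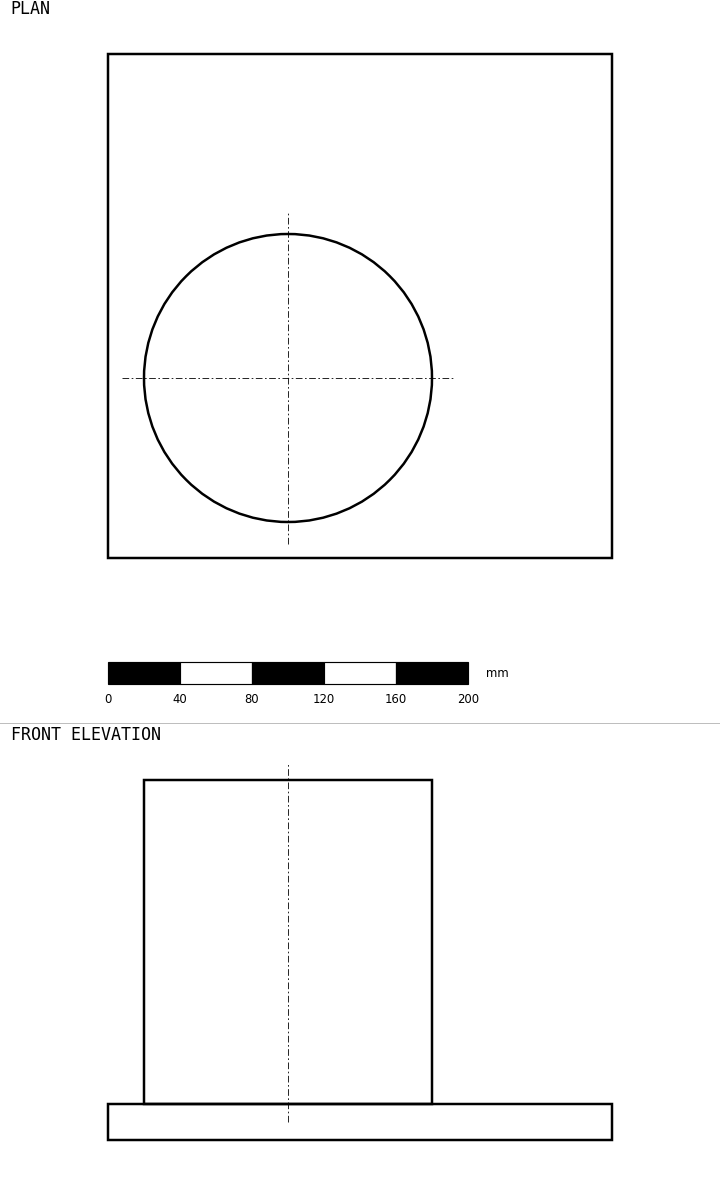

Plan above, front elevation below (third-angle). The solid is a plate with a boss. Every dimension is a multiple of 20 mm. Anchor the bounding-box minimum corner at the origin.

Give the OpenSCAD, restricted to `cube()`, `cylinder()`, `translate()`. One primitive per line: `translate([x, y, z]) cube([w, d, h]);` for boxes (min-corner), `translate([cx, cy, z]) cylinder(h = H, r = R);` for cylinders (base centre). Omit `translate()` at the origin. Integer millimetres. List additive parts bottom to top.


cube([280, 280, 20]);
translate([100, 100, 20]) cylinder(h = 180, r = 80);
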